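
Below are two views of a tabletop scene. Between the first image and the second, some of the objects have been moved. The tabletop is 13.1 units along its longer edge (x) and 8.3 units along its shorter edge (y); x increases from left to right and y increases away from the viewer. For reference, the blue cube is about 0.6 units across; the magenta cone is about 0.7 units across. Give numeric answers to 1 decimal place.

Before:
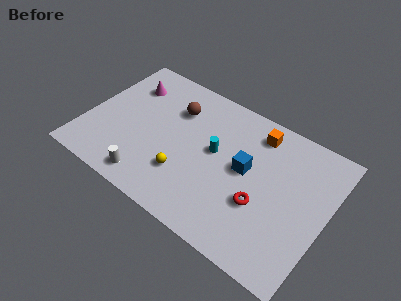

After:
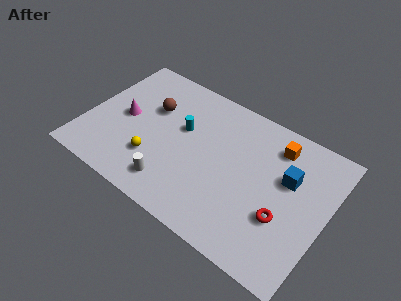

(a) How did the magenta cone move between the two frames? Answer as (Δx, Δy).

(0.2, -2.1)

From the two frames, the magenta cone sits at roughly (1.8, 6.2) before and (2.0, 4.1) after.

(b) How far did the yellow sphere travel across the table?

1.7

The yellow sphere moved from about (5.7, 2.4) to (4.0, 2.4), a distance of √(1.7² + 0.0²) ≈ 1.7.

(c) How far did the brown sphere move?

1.3

The brown sphere moved from about (4.5, 6.0) to (3.3, 5.4), a distance of √(1.2² + 0.6²) ≈ 1.3.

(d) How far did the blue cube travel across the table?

2.3

From (8.7, 4.5) to (10.9, 5.2), the blue cube covered √(2.2² + 0.7²) ≈ 2.3 units.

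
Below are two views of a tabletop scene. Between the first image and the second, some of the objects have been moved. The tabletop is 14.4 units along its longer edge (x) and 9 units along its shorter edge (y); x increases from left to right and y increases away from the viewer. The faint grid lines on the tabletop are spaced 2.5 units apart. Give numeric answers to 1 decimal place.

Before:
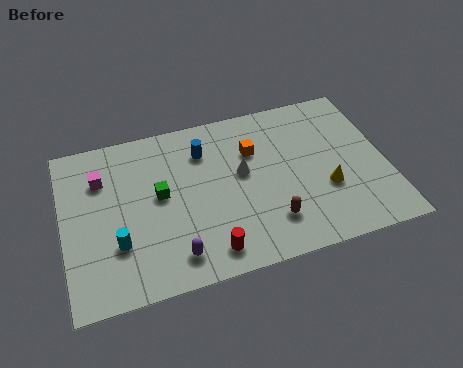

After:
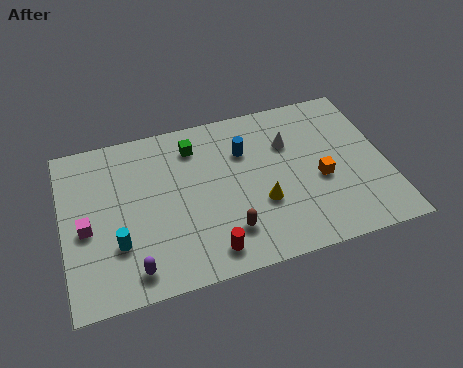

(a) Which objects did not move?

the cyan cylinder and the red cylinder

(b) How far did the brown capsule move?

1.9

The brown capsule was near (9.0, 2.1) before and (7.1, 2.1) after, so it travelled √(1.9² + 0.0²) ≈ 1.9 units.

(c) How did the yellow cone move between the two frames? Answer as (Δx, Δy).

(-2.9, 0.0)

The yellow cone started near (11.6, 3.2) and ended near (8.7, 3.2).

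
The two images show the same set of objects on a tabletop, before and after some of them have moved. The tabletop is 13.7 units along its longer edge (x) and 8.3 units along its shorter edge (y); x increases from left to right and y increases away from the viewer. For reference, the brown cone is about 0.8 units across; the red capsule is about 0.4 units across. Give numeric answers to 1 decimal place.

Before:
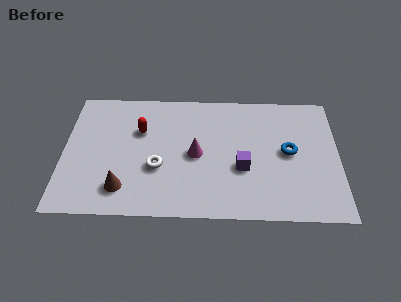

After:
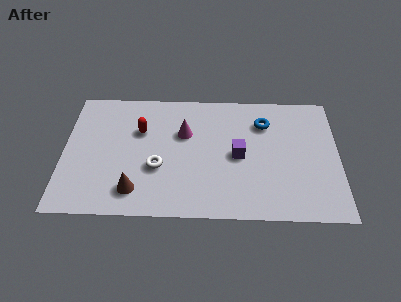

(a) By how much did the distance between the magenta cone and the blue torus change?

-0.5

They were about 4.6 units apart before and 4.1 after — 0.5 units closer together.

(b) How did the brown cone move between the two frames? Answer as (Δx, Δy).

(0.6, -0.1)

From the two frames, the brown cone sits at roughly (3.0, 1.7) before and (3.6, 1.6) after.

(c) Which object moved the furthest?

the blue torus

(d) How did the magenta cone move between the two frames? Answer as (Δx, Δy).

(-0.6, 1.4)

From the two frames, the magenta cone sits at roughly (6.6, 4.0) before and (6.0, 5.4) after.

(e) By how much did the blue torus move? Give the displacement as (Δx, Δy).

(-1.2, 1.9)

From the two frames, the blue torus sits at roughly (11.2, 4.3) before and (10.0, 6.2) after.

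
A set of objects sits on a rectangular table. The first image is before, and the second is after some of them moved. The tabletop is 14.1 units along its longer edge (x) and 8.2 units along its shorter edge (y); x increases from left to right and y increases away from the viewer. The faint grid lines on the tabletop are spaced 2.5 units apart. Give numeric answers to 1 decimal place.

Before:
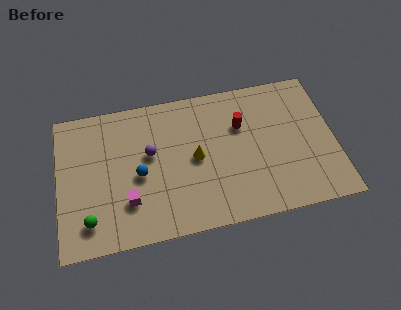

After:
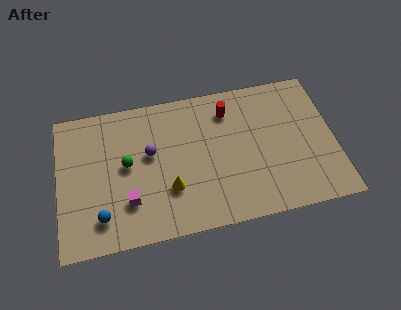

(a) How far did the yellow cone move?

2.1

From (7.0, 4.1) to (5.6, 2.6), the yellow cone covered √(1.4² + 1.5²) ≈ 2.1 units.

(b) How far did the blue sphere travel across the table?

2.8

The blue sphere was near (4.1, 3.7) before and (2.1, 1.7) after, so it travelled √(2.0² + 2.0²) ≈ 2.8 units.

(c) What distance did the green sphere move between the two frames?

3.4

The green sphere was near (1.5, 1.6) before and (3.5, 4.4) after, so it travelled √(2.0² + 2.8²) ≈ 3.4 units.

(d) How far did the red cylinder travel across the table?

1.2

From (9.4, 5.5) to (8.8, 6.5), the red cylinder covered √(0.6² + 1.0²) ≈ 1.2 units.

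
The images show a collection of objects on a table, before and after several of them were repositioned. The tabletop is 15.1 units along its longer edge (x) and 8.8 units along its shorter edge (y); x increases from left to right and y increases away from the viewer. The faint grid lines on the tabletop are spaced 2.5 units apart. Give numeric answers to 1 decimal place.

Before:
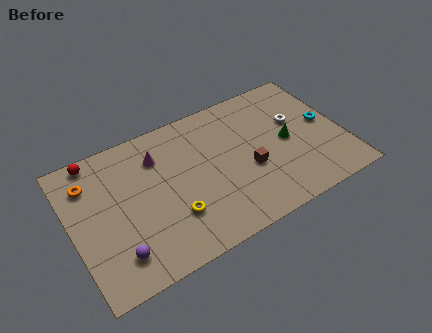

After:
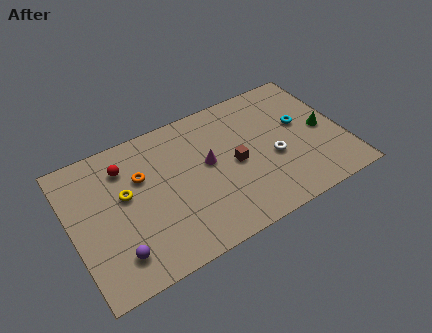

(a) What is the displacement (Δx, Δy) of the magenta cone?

(2.6, -1.7)

From the two frames, the magenta cone sits at roughly (5.0, 6.6) before and (7.6, 4.9) after.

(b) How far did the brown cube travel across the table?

1.0

The brown cube was near (9.7, 3.5) before and (9.0, 4.2) after, so it travelled √(0.7² + 0.7²) ≈ 1.0 units.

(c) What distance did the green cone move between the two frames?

2.0

The green cone moved from about (12.0, 4.3) to (14.0, 4.2), a distance of √(2.0² + 0.1²) ≈ 2.0.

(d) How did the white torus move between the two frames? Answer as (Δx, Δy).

(-1.6, -1.8)

From the two frames, the white torus sits at roughly (12.7, 5.4) before and (11.1, 3.6) after.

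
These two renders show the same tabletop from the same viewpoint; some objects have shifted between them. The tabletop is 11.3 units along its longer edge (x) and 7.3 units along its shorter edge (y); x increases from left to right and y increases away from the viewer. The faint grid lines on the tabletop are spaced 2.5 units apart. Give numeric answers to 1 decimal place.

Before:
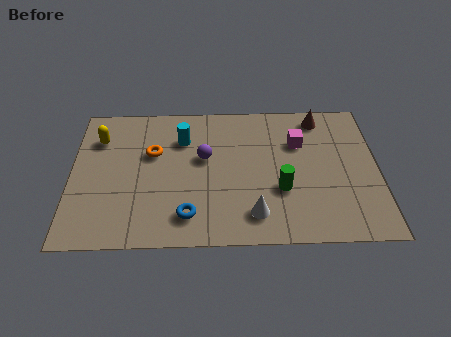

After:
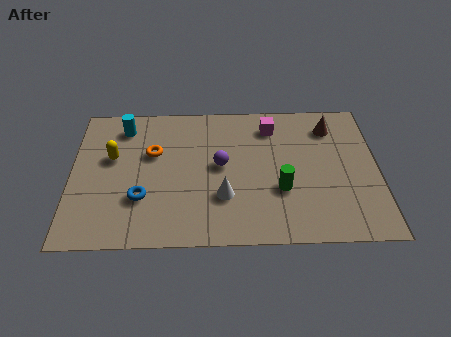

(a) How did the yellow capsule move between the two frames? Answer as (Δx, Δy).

(0.5, -1.0)

The yellow capsule was at about (1.0, 5.4) and moved to about (1.5, 4.4).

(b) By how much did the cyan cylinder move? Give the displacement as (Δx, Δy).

(-2.2, 0.7)

The cyan cylinder was at about (4.1, 5.3) and moved to about (1.9, 6.0).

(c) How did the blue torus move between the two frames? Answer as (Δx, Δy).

(-1.7, 0.9)

The blue torus was at about (4.3, 1.4) and moved to about (2.6, 2.3).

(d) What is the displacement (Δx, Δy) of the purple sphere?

(0.6, -0.4)

From the two frames, the purple sphere sits at roughly (4.9, 4.3) before and (5.5, 3.9) after.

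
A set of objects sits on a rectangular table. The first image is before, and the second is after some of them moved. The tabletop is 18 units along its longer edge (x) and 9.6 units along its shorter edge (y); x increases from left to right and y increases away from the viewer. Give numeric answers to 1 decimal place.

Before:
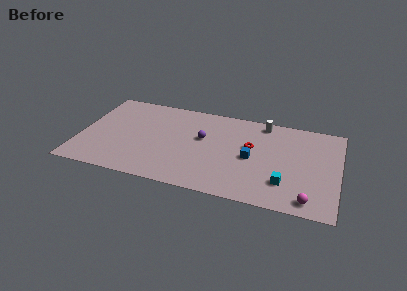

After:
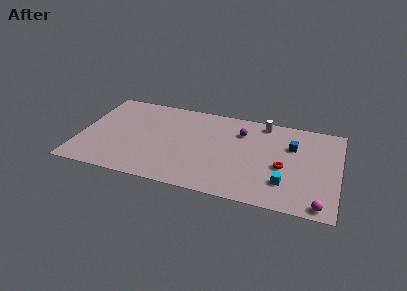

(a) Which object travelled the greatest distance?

the blue cube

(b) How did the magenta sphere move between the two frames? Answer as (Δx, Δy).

(0.8, -0.3)

From the two frames, the magenta sphere sits at roughly (16.1, 1.2) before and (16.9, 0.9) after.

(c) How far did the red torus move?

2.8

The red torus was near (11.9, 5.7) before and (14.2, 4.1) after, so it travelled √(2.3² + 1.6²) ≈ 2.8 units.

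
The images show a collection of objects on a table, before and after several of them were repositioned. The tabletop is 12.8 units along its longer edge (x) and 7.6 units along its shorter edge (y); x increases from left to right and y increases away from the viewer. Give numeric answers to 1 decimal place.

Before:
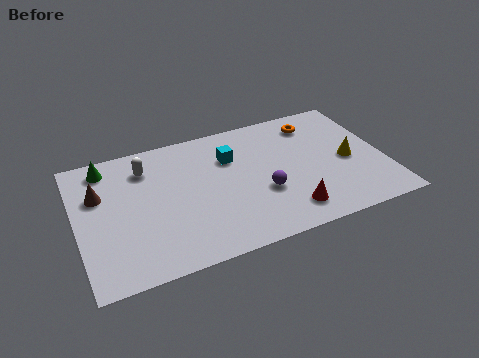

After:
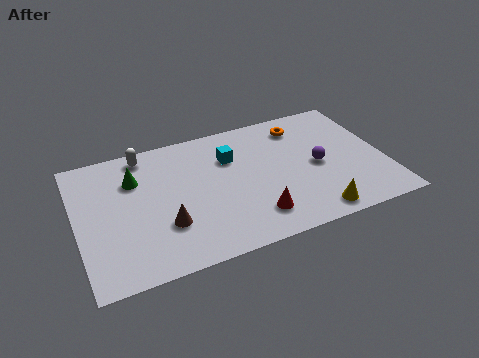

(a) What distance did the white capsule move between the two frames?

0.8

From (3.0, 5.9) to (3.0, 6.7), the white capsule covered √(0.0² + 0.8²) ≈ 0.8 units.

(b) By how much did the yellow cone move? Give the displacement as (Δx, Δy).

(-1.8, -2.6)

The yellow cone started near (11.3, 3.5) and ended near (9.5, 0.9).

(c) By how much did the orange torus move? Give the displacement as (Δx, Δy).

(-0.6, 0.0)

From the two frames, the orange torus sits at roughly (10.2, 6.2) before and (9.6, 6.2) after.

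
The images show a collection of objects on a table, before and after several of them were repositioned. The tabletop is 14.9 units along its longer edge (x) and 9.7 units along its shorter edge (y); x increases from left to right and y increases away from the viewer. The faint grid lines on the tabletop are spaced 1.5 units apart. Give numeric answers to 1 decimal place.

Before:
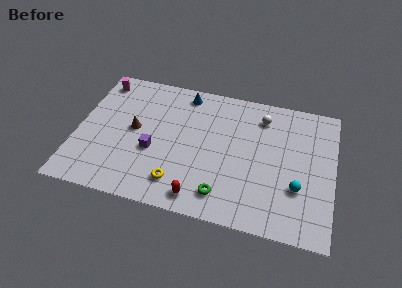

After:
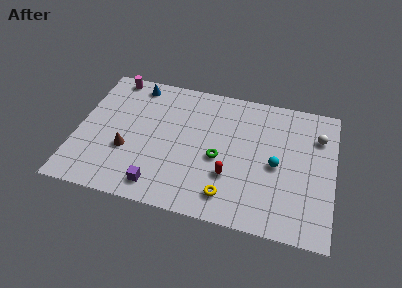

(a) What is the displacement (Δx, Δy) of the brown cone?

(-0.3, -1.6)

The brown cone was at about (3.3, 5.1) and moved to about (3.0, 3.5).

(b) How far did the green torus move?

2.5

From (8.7, 1.7) to (8.3, 4.2), the green torus covered √(0.4² + 2.5²) ≈ 2.5 units.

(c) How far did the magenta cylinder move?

0.9

The magenta cylinder was near (1.0, 8.3) before and (1.7, 8.8) after, so it travelled √(0.7² + 0.5²) ≈ 0.9 units.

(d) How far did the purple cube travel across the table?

2.5

The purple cube moved from about (4.5, 3.8) to (5.0, 1.4), a distance of √(0.5² + 2.4²) ≈ 2.5.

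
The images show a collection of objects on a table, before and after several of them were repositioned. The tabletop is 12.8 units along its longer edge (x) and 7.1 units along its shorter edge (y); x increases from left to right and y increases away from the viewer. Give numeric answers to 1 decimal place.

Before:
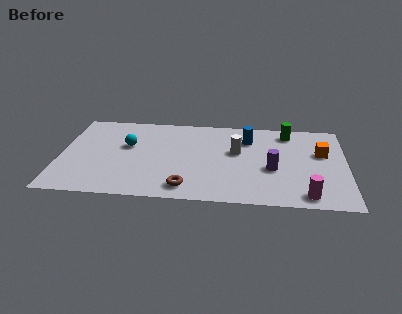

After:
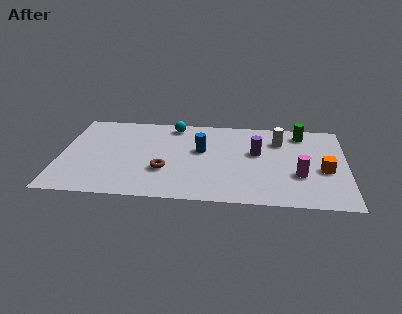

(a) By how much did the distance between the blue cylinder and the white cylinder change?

+2.5

Before: roughly 1.2 units apart; after: 3.7. That's 2.5 units further apart.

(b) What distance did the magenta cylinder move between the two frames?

1.6

The magenta cylinder was near (11.0, 0.9) before and (10.7, 2.5) after, so it travelled √(0.3² + 1.6²) ≈ 1.6 units.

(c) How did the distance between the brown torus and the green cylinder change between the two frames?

+0.4

The distance was about 6.7 in the first image and 7.1 in the second, so they moved 0.4 units further apart.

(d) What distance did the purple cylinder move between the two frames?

1.5

The purple cylinder moved from about (9.5, 2.9) to (8.8, 4.2), a distance of √(0.7² + 1.3²) ≈ 1.5.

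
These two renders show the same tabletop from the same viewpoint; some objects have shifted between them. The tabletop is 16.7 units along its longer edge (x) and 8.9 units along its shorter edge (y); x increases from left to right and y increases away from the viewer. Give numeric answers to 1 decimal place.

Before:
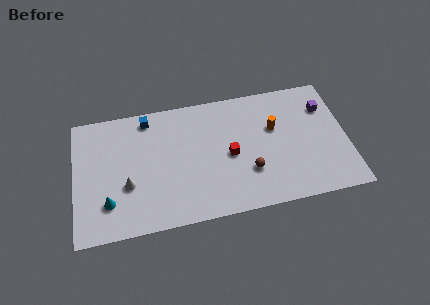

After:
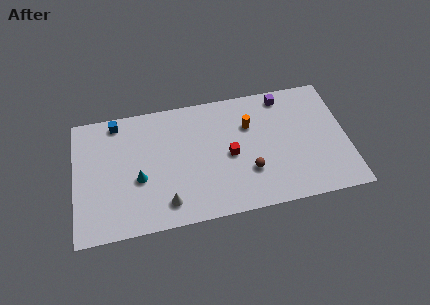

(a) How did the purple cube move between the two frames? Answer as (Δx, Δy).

(-2.5, 1.3)

The purple cube was at about (15.5, 6.5) and moved to about (13.0, 7.8).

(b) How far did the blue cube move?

1.9

The blue cube was near (4.6, 7.8) before and (2.7, 7.9) after, so it travelled √(1.9² + 0.1²) ≈ 1.9 units.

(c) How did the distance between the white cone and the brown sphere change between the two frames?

-2.2

The distance was about 7.4 in the first image and 5.2 in the second, so they moved 2.2 units closer together.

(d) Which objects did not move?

the brown sphere and the red cube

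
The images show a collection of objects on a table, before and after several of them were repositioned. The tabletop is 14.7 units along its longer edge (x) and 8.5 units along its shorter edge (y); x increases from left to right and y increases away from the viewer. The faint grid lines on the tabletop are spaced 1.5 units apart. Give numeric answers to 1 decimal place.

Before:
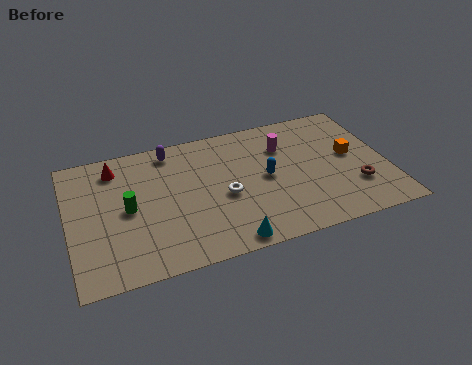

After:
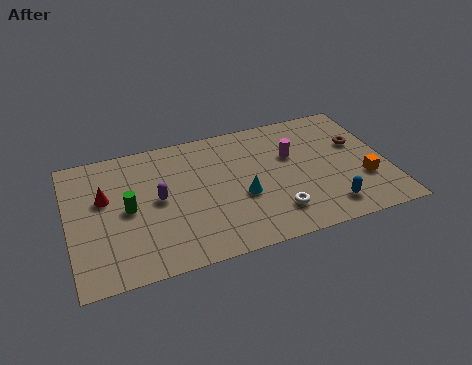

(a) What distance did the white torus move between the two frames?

2.8

The white torus moved from about (7.1, 3.7) to (9.3, 1.9), a distance of √(2.2² + 1.8²) ≈ 2.8.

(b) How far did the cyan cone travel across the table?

2.8

From (7.0, 0.8) to (7.9, 3.4), the cyan cone covered √(0.9² + 2.6²) ≈ 2.8 units.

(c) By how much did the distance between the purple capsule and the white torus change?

+1.5

They were about 4.3 units apart before and 5.8 after — 1.5 units further apart.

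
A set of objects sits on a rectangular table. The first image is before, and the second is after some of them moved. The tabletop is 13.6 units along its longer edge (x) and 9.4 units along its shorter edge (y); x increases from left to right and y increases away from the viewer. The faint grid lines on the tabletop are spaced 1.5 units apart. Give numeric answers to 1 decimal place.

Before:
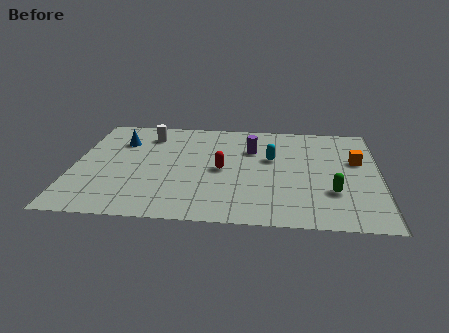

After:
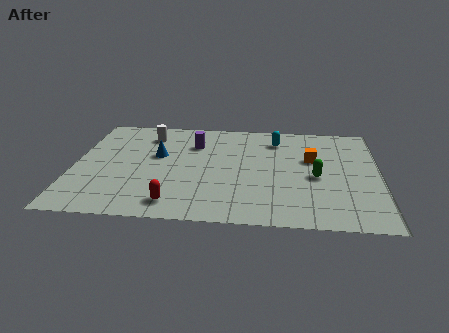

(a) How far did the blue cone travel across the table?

2.1

The blue cone was near (2.0, 6.8) before and (3.7, 5.6) after, so it travelled √(1.7² + 1.2²) ≈ 2.1 units.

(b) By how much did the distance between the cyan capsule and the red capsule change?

+5.0

Before: roughly 2.5 units apart; after: 7.5. That's 5.0 units further apart.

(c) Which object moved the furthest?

the red capsule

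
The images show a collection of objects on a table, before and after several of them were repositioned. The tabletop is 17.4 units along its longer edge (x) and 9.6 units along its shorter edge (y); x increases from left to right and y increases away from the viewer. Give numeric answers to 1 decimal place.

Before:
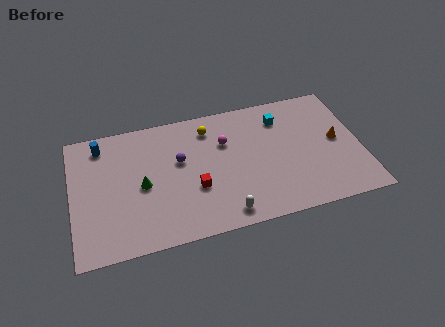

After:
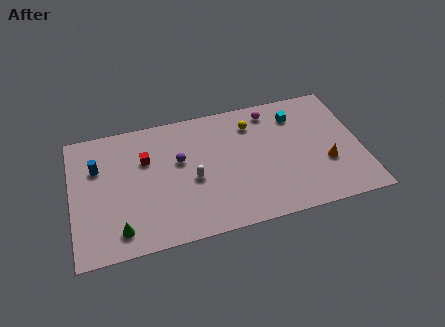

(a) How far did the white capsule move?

3.4

The white capsule moved from about (8.9, 1.2) to (7.2, 4.2), a distance of √(1.7² + 3.0²) ≈ 3.4.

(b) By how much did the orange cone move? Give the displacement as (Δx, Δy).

(-0.8, -1.6)

The orange cone was at about (16.0, 5.0) and moved to about (15.2, 3.4).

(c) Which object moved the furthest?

the red cube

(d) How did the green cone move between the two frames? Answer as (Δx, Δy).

(-1.5, -2.9)

The green cone started near (4.2, 4.5) and ended near (2.7, 1.6).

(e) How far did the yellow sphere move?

2.6

From (8.4, 7.8) to (11.0, 7.5), the yellow sphere covered √(2.6² + 0.3²) ≈ 2.6 units.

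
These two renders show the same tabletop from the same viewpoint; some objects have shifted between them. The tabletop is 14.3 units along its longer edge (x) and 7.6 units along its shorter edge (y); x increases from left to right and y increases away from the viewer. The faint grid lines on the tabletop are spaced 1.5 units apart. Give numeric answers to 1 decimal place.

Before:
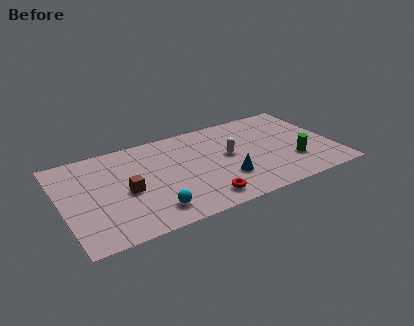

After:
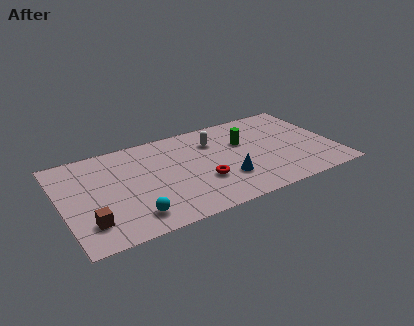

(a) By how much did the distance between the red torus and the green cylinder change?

-1.7

Before: roughly 5.1 units apart; after: 3.4. That's 1.7 units closer together.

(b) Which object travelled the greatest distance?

the green cylinder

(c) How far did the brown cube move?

2.6

From (3.3, 3.4) to (1.2, 1.8), the brown cube covered √(2.1² + 1.6²) ≈ 2.6 units.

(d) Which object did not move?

the blue cone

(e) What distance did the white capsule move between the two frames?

1.6

The white capsule moved from about (8.8, 4.1) to (8.2, 5.6), a distance of √(0.6² + 1.5²) ≈ 1.6.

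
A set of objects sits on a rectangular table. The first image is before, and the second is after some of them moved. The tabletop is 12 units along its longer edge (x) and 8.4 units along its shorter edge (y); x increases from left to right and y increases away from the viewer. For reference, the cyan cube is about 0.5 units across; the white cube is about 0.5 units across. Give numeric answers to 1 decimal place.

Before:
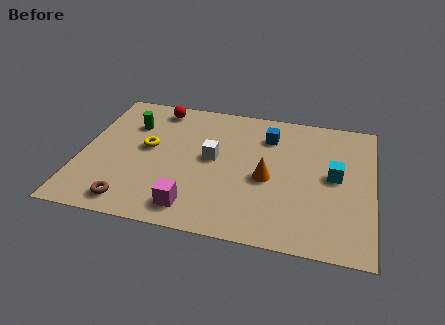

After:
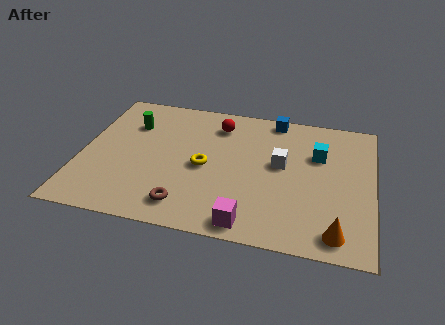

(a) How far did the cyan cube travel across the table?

1.4

The cyan cube moved from about (10.4, 4.4) to (9.7, 5.6), a distance of √(0.7² + 1.2²) ≈ 1.4.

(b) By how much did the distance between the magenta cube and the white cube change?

+0.7

Before: roughly 3.3 units apart; after: 4.0. That's 0.7 units further apart.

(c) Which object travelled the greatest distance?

the orange cone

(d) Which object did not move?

the green cylinder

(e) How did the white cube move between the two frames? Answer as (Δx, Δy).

(2.8, 0.2)

The white cube started near (5.4, 4.5) and ended near (8.2, 4.7).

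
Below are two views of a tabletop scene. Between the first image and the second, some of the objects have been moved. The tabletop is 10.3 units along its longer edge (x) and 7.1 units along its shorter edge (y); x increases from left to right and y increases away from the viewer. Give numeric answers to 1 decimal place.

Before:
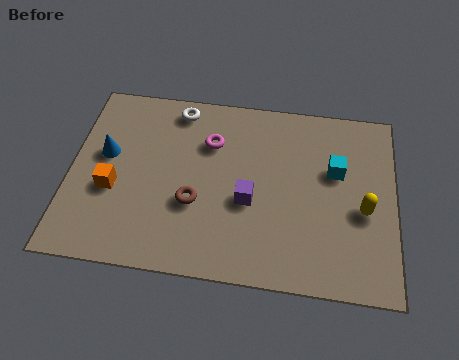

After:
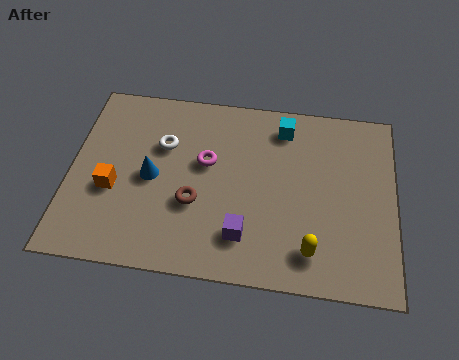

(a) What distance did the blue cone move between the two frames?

1.7

The blue cone was near (1.1, 4.1) before and (2.6, 3.4) after, so it travelled √(1.5² + 0.7²) ≈ 1.7 units.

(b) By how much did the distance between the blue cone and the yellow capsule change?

-2.8

Before: roughly 8.3 units apart; after: 5.5. That's 2.8 units closer together.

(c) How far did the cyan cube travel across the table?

2.3

The cyan cube moved from about (8.4, 4.4) to (6.7, 5.9), a distance of √(1.7² + 1.5²) ≈ 2.3.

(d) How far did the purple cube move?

1.3

From (5.7, 2.9) to (5.6, 1.6), the purple cube covered √(0.1² + 1.3²) ≈ 1.3 units.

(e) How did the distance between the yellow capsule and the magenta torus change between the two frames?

-0.8

Before: roughly 5.3 units apart; after: 4.5. That's 0.8 units closer together.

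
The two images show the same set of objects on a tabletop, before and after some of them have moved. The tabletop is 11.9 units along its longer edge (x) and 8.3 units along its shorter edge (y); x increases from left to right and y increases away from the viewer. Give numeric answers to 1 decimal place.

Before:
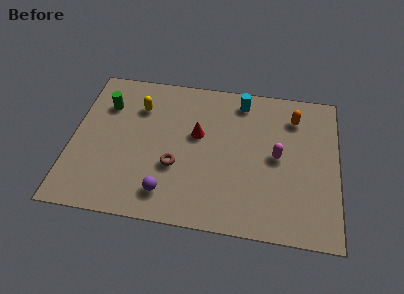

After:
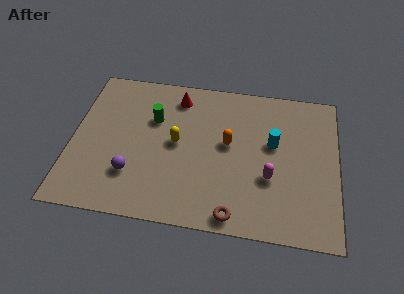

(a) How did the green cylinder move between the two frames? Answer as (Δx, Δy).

(2.2, -0.5)

The green cylinder started near (1.4, 6.0) and ended near (3.6, 5.5).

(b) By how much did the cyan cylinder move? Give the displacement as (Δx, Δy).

(1.5, -2.2)

From the two frames, the cyan cylinder sits at roughly (7.5, 7.1) before and (9.0, 4.9) after.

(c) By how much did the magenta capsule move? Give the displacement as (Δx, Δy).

(-0.3, -1.2)

From the two frames, the magenta capsule sits at roughly (9.2, 4.2) before and (8.9, 3.0) after.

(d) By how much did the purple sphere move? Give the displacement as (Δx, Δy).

(-1.6, 0.8)

From the two frames, the purple sphere sits at roughly (4.4, 1.5) before and (2.8, 2.3) after.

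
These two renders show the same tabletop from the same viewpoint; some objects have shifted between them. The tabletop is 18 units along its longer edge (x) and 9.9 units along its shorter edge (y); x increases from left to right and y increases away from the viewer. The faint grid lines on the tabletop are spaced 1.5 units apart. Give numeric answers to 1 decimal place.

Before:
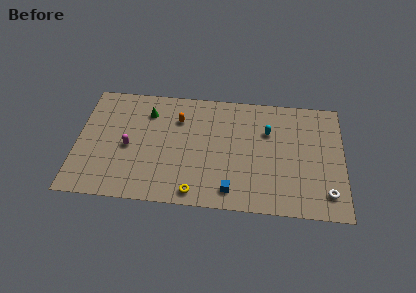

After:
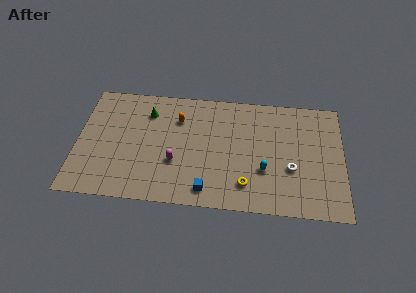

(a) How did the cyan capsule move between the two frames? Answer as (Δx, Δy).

(-0.2, -3.3)

The cyan capsule started near (12.9, 6.7) and ended near (12.7, 3.4).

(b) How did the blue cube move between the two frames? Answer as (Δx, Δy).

(-1.6, -0.1)

From the two frames, the blue cube sits at roughly (10.5, 1.5) before and (8.9, 1.4) after.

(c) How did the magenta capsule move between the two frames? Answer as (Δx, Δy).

(3.2, -1.0)

The magenta capsule started near (3.5, 4.5) and ended near (6.7, 3.5).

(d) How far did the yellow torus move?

3.5

The yellow torus moved from about (8.1, 1.1) to (11.5, 2.1), a distance of √(3.4² + 1.0²) ≈ 3.5.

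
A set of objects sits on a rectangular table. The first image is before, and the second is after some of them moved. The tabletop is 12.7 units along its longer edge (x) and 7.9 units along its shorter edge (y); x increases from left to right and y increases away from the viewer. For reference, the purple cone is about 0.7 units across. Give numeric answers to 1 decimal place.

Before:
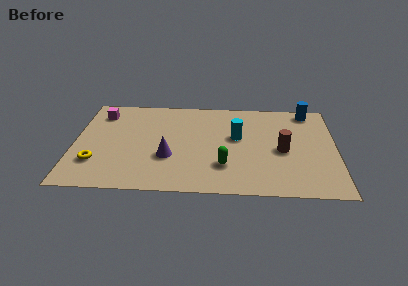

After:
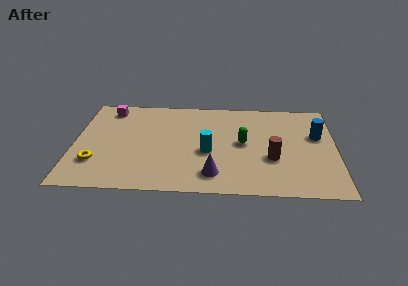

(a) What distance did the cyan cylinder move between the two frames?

1.9

The cyan cylinder was near (7.9, 4.6) before and (6.5, 3.3) after, so it travelled √(1.4² + 1.3²) ≈ 1.9 units.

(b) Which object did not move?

the yellow torus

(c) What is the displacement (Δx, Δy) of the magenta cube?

(0.4, 0.4)

The magenta cube started near (1.2, 6.3) and ended near (1.6, 6.7).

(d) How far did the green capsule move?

2.1

The green capsule was near (7.3, 2.2) before and (8.2, 4.1) after, so it travelled √(0.9² + 1.9²) ≈ 2.1 units.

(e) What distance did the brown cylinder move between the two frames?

0.9

The brown cylinder was near (10.1, 3.6) before and (9.6, 2.9) after, so it travelled √(0.5² + 0.7²) ≈ 0.9 units.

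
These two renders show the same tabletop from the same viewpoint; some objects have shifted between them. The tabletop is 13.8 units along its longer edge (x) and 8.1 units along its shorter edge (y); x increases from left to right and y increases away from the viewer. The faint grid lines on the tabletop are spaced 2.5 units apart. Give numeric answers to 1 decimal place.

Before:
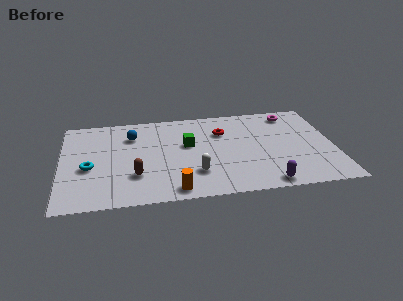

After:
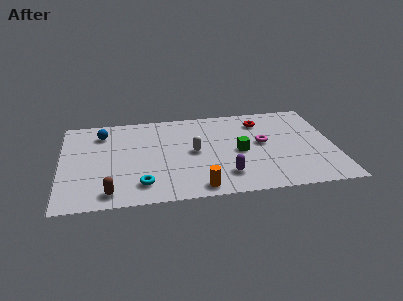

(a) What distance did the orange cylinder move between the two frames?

1.2

The orange cylinder moved from about (5.6, 0.9) to (6.8, 0.9), a distance of √(1.2² + 0.0²) ≈ 1.2.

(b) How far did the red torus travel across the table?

2.1

The red torus moved from about (8.2, 5.7) to (10.2, 6.4), a distance of √(2.0² + 0.7²) ≈ 2.1.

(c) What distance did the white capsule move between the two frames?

1.9

From (6.7, 2.2) to (6.7, 4.1), the white capsule covered √(0.0² + 1.9²) ≈ 1.9 units.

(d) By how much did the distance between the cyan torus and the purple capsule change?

-5.0

Before: roughly 9.2 units apart; after: 4.2. That's 5.0 units closer together.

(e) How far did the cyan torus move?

3.2

The cyan torus moved from about (1.4, 3.4) to (4.0, 1.6), a distance of √(2.6² + 1.8²) ≈ 3.2.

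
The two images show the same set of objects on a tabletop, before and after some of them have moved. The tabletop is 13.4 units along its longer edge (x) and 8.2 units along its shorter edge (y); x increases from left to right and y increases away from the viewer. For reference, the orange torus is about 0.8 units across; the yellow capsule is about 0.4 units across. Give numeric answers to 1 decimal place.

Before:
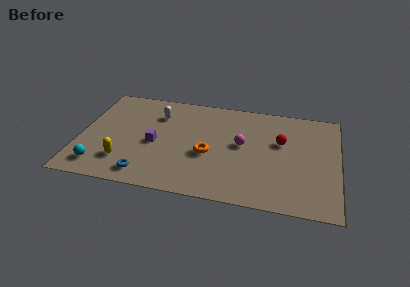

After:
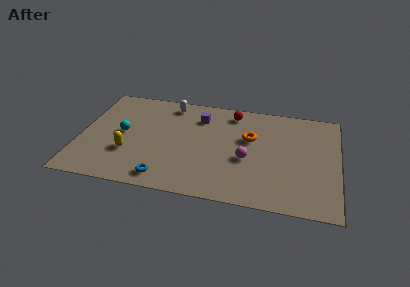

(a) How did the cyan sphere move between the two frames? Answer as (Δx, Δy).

(1.0, 2.8)

The cyan sphere was at about (1.2, 1.4) and moved to about (2.2, 4.2).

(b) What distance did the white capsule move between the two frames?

1.2

The white capsule moved from about (3.9, 6.1) to (4.5, 7.1), a distance of √(0.6² + 1.0²) ≈ 1.2.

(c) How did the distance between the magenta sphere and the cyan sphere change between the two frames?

-1.3

The distance was about 7.8 in the first image and 6.5 in the second, so they moved 1.3 units closer together.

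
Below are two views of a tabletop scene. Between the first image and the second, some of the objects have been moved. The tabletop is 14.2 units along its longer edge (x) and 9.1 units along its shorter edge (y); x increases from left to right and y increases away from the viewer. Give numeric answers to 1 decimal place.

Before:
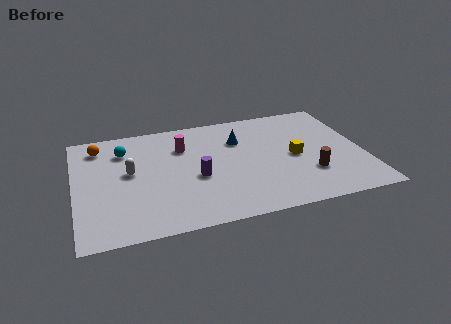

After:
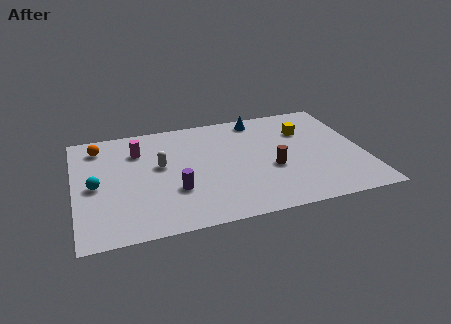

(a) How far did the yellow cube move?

2.2

The yellow cube moved from about (10.8, 4.3) to (11.5, 6.4), a distance of √(0.7² + 2.1²) ≈ 2.2.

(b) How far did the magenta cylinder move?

2.2

The magenta cylinder was near (5.4, 6.5) before and (3.2, 6.7) after, so it travelled √(2.2² + 0.2²) ≈ 2.2 units.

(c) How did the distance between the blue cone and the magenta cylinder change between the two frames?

+3.4

They were about 2.8 units apart before and 6.2 after — 3.4 units further apart.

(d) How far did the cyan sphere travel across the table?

3.0

The cyan sphere moved from about (2.5, 6.9) to (1.0, 4.3), a distance of √(1.5² + 2.6²) ≈ 3.0.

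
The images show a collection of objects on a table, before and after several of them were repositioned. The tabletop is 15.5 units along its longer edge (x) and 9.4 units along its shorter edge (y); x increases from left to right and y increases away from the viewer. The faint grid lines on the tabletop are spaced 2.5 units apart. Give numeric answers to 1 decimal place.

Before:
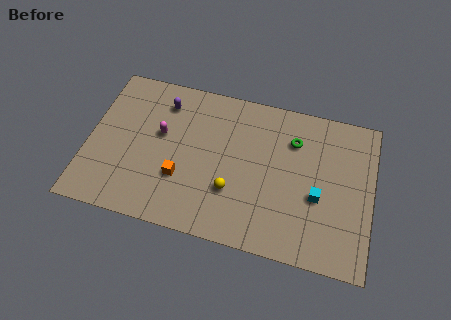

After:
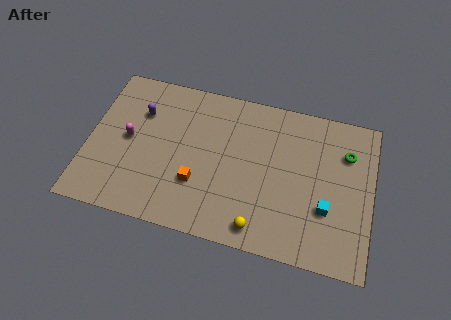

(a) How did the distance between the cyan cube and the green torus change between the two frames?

+0.3

They were about 3.4 units apart before and 3.7 after — 0.3 units further apart.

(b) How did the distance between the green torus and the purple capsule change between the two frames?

+4.1

The distance was about 7.2 in the first image and 11.3 in the second, so they moved 4.1 units further apart.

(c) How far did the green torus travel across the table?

2.9

The green torus moved from about (11.1, 6.9) to (14.0, 6.8), a distance of √(2.9² + 0.1²) ≈ 2.9.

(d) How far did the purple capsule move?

1.5

From (3.9, 7.5) to (2.7, 6.6), the purple capsule covered √(1.2² + 0.9²) ≈ 1.5 units.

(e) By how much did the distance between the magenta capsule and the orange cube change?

+1.6

They were about 2.7 units apart before and 4.3 after — 1.6 units further apart.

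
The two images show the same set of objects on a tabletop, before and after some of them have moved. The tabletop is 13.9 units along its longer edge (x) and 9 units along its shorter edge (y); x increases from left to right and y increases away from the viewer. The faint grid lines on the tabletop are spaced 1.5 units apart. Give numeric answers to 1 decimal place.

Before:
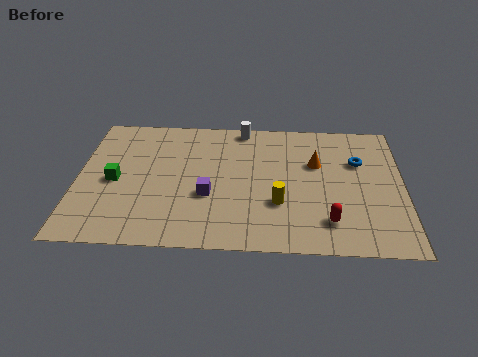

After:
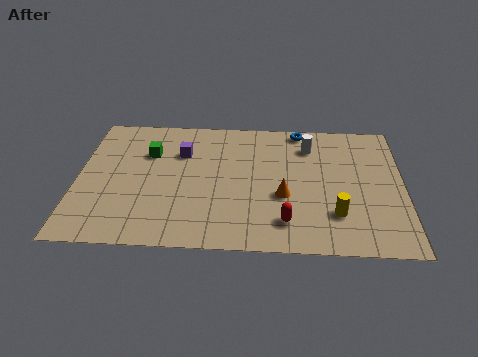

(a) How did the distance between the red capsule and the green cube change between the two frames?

-2.0

They were about 9.4 units apart before and 7.4 after — 2.0 units closer together.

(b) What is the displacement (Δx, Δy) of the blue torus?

(-2.5, 2.2)

From the two frames, the blue torus sits at roughly (12.0, 6.0) before and (9.5, 8.2) after.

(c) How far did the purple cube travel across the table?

3.1

From (5.6, 3.4) to (4.4, 6.3), the purple cube covered √(1.2² + 2.9²) ≈ 3.1 units.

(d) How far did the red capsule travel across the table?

1.8

The red capsule was near (10.7, 1.9) before and (8.9, 1.8) after, so it travelled √(1.8² + 0.1²) ≈ 1.8 units.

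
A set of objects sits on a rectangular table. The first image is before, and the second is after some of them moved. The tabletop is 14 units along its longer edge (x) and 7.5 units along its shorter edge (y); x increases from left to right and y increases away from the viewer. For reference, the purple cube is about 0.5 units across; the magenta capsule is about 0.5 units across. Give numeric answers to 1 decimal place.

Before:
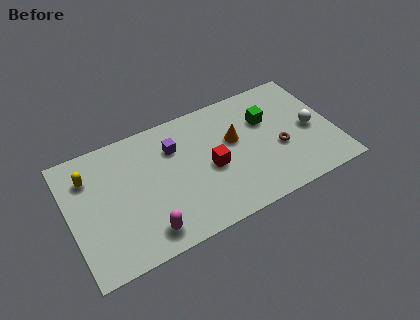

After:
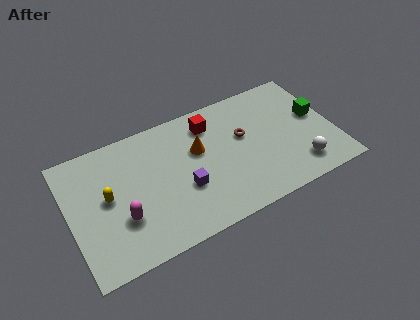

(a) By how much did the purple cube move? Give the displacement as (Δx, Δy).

(0.2, -2.6)

The purple cube started near (5.7, 5.4) and ended near (5.9, 2.8).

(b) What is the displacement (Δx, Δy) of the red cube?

(0.3, 2.6)

The red cube started near (7.4, 3.4) and ended near (7.7, 6.0).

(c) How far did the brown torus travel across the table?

2.3

The brown torus was near (11.0, 3.0) before and (9.3, 4.5) after, so it travelled √(1.7² + 1.5²) ≈ 2.3 units.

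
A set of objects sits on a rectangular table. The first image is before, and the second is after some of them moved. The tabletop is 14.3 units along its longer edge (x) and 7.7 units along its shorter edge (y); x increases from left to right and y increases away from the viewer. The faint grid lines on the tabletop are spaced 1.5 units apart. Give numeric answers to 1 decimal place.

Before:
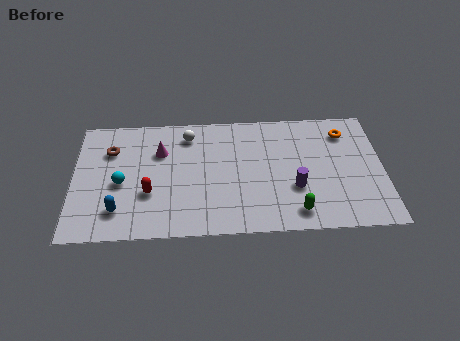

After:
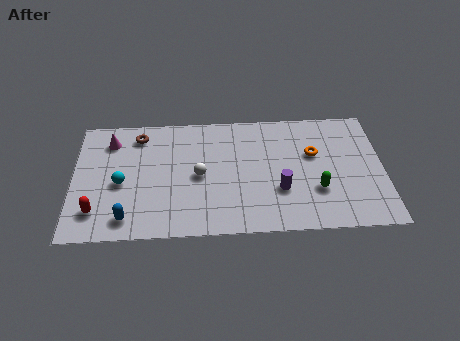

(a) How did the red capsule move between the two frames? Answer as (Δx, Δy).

(-2.4, -1.0)

The red capsule was at about (3.5, 2.7) and moved to about (1.1, 1.7).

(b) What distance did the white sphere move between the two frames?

2.6

The white sphere moved from about (5.3, 6.3) to (5.8, 3.7), a distance of √(0.5² + 2.6²) ≈ 2.6.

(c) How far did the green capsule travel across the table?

1.6

The green capsule was near (10.2, 1.2) before and (11.2, 2.5) after, so it travelled √(1.0² + 1.3²) ≈ 1.6 units.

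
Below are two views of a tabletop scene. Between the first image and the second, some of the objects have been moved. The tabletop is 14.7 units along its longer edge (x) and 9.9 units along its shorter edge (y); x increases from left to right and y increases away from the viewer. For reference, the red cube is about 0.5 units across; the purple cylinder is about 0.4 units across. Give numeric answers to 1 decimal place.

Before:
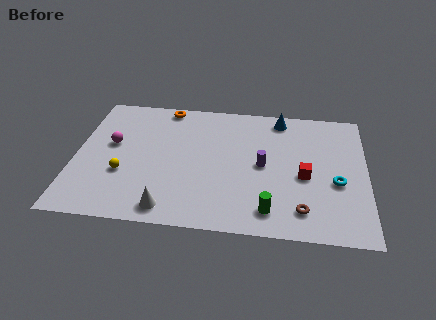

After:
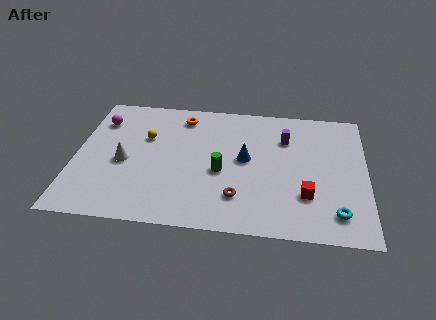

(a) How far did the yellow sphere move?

3.1

From (2.5, 3.5) to (3.5, 6.4), the yellow sphere covered √(1.0² + 2.9²) ≈ 3.1 units.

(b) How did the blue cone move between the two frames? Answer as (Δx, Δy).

(-1.7, -3.4)

From the two frames, the blue cone sits at roughly (10.3, 8.7) before and (8.6, 5.3) after.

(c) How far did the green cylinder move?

3.6

From (9.9, 1.6) to (7.4, 4.2), the green cylinder covered √(2.5² + 2.6²) ≈ 3.6 units.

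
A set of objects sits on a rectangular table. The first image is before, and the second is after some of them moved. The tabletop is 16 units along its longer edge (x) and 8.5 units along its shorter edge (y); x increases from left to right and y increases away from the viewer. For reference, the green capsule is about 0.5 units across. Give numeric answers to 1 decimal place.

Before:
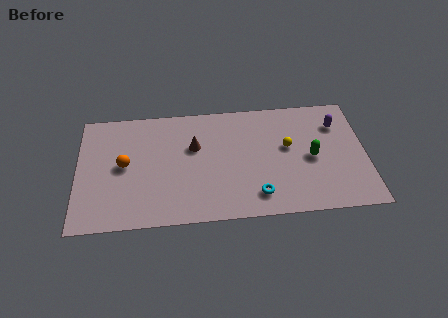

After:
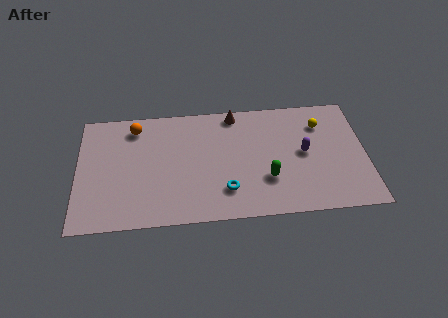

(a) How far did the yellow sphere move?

2.4

From (11.7, 4.9) to (13.6, 6.4), the yellow sphere covered √(1.9² + 1.5²) ≈ 2.4 units.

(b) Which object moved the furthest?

the brown cone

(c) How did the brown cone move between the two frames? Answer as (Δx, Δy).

(2.3, 2.2)

From the two frames, the brown cone sits at roughly (6.5, 5.4) before and (8.8, 7.6) after.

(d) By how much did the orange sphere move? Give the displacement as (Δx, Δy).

(0.6, 2.7)

The orange sphere was at about (2.6, 4.4) and moved to about (3.2, 7.1).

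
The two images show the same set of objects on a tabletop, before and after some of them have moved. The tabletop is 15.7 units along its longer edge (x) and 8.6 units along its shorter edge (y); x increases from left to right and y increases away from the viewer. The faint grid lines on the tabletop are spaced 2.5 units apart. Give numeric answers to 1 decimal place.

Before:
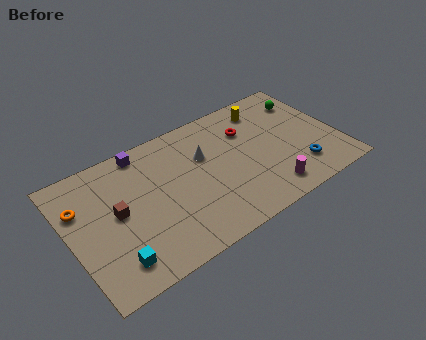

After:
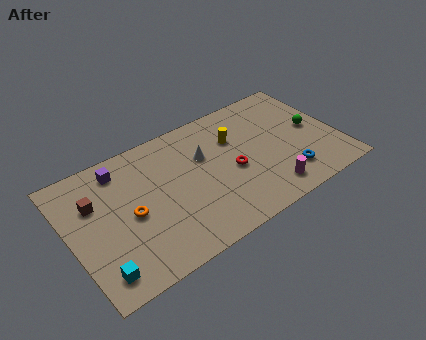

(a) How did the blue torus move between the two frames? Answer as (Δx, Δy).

(-0.7, -0.1)

The blue torus was at about (13.1, 2.0) and moved to about (12.4, 1.9).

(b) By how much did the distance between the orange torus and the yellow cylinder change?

-4.5

They were about 11.3 units apart before and 6.8 after — 4.5 units closer together.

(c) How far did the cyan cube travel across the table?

0.9

From (2.1, 1.6) to (1.2, 1.4), the cyan cube covered √(0.9² + 0.2²) ≈ 0.9 units.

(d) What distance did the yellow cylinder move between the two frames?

2.4

The yellow cylinder was near (12.0, 7.1) before and (9.9, 5.9) after, so it travelled √(2.1² + 1.2²) ≈ 2.4 units.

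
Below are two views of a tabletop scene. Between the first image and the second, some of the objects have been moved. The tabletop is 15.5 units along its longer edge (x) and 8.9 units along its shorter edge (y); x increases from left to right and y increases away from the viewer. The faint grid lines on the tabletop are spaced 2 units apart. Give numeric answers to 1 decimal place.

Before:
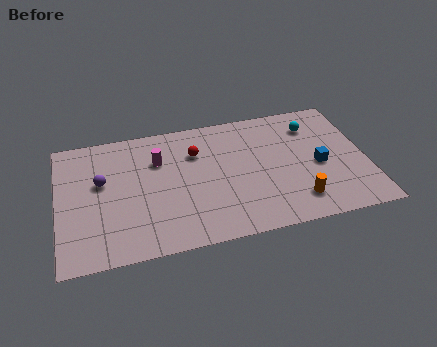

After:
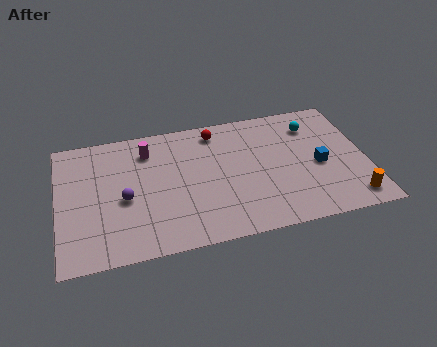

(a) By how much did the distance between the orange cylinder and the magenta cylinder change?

+3.4

Before: roughly 8.0 units apart; after: 11.4. That's 3.4 units further apart.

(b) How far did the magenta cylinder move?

0.9

The magenta cylinder was near (5.1, 6.2) before and (4.6, 7.0) after, so it travelled √(0.5² + 0.8²) ≈ 0.9 units.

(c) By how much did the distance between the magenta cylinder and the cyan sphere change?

+0.5

They were about 7.9 units apart before and 8.4 after — 0.5 units further apart.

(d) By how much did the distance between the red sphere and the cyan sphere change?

-1.1

The distance was about 6.0 in the first image and 4.9 in the second, so they moved 1.1 units closer together.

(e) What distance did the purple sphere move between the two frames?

1.8

From (2.2, 5.3) to (3.3, 3.9), the purple sphere covered √(1.1² + 1.4²) ≈ 1.8 units.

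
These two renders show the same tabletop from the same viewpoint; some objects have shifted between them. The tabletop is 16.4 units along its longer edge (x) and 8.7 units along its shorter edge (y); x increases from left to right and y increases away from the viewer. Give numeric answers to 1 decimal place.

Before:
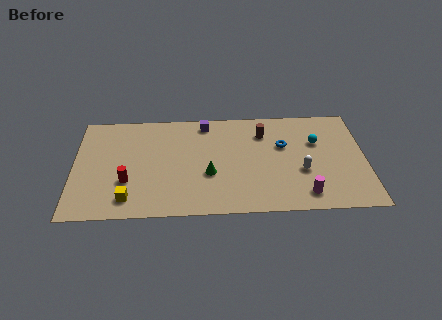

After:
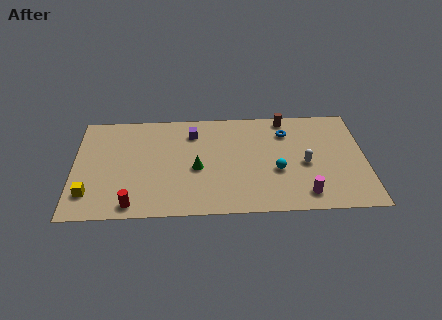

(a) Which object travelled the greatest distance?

the cyan sphere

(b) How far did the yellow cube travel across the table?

2.3

The yellow cube was near (3.1, 1.5) before and (0.9, 2.0) after, so it travelled √(2.2² + 0.5²) ≈ 2.3 units.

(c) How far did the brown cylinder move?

1.8

The brown cylinder moved from about (10.7, 6.6) to (12.0, 7.8), a distance of √(1.3² + 1.2²) ≈ 1.8.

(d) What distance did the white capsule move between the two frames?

0.6

The white capsule was near (12.8, 3.3) before and (13.0, 3.9) after, so it travelled √(0.2² + 0.6²) ≈ 0.6 units.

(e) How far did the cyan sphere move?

3.3

From (13.7, 5.7) to (11.4, 3.4), the cyan sphere covered √(2.3² + 2.3²) ≈ 3.3 units.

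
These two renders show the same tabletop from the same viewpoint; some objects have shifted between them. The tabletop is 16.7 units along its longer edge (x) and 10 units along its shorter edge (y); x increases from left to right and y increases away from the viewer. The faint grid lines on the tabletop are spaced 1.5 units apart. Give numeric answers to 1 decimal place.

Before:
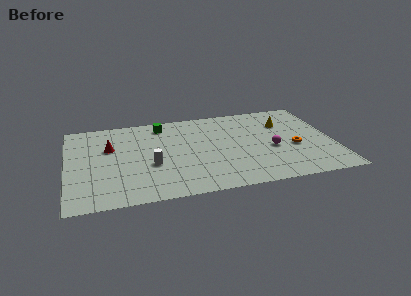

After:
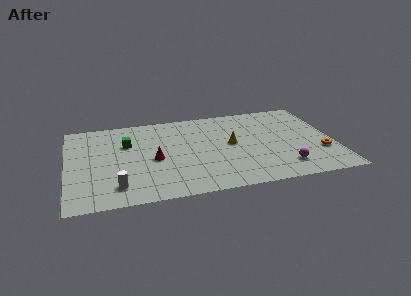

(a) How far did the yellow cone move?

3.9

The yellow cone was near (13.8, 7.1) before and (10.3, 5.3) after, so it travelled √(3.5² + 1.8²) ≈ 3.9 units.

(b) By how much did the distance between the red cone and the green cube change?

-1.3

They were about 4.0 units apart before and 2.7 after — 1.3 units closer together.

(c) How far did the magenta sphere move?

2.3

From (12.8, 4.2) to (13.4, 2.0), the magenta sphere covered √(0.6² + 2.2²) ≈ 2.3 units.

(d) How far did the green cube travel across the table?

2.9

The green cube moved from about (6.1, 8.5) to (3.8, 6.7), a distance of √(2.3² + 1.8²) ≈ 2.9.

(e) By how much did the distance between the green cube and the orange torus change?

+3.3

Before: roughly 9.2 units apart; after: 12.5. That's 3.3 units further apart.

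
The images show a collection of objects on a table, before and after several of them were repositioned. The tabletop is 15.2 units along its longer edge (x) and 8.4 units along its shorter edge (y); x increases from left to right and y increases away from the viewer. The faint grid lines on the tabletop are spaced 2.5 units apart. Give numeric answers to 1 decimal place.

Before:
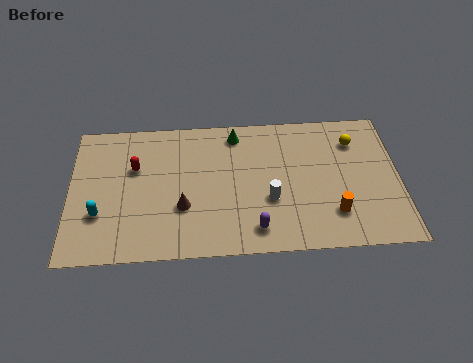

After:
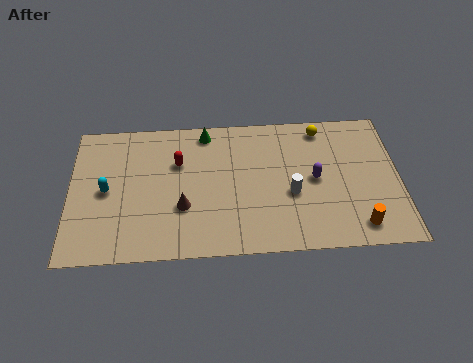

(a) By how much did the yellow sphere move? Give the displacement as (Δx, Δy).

(-1.5, 0.9)

The yellow sphere was at about (13.2, 6.4) and moved to about (11.7, 7.3).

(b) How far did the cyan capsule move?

1.4

The cyan capsule was near (1.4, 2.7) before and (1.7, 4.1) after, so it travelled √(0.3² + 1.4²) ≈ 1.4 units.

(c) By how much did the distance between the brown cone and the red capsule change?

-0.6

The distance was about 3.3 in the first image and 2.7 in the second, so they moved 0.6 units closer together.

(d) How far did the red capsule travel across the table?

2.0

The red capsule was near (3.0, 5.4) before and (5.0, 5.6) after, so it travelled √(2.0² + 0.2²) ≈ 2.0 units.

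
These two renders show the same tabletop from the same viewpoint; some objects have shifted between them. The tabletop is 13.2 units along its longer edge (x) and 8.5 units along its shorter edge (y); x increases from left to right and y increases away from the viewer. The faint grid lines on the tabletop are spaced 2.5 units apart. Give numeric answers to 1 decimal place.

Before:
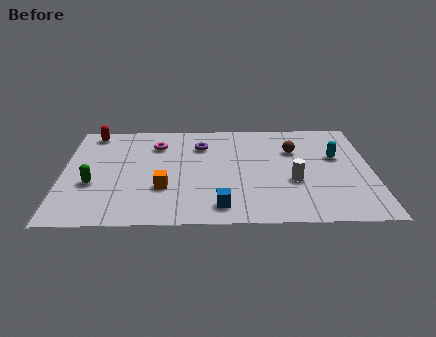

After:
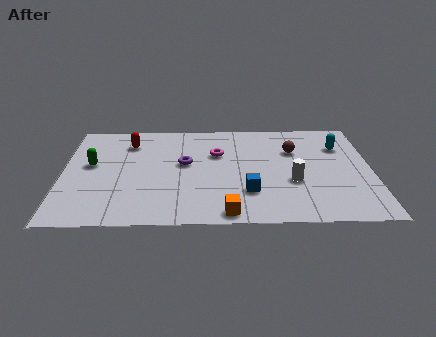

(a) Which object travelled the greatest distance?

the orange cube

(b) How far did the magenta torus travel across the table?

2.7

From (4.0, 6.4) to (6.6, 5.6), the magenta torus covered √(2.6² + 0.8²) ≈ 2.7 units.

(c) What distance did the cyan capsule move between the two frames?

0.9

From (11.7, 5.2) to (11.9, 6.1), the cyan capsule covered √(0.2² + 0.9²) ≈ 0.9 units.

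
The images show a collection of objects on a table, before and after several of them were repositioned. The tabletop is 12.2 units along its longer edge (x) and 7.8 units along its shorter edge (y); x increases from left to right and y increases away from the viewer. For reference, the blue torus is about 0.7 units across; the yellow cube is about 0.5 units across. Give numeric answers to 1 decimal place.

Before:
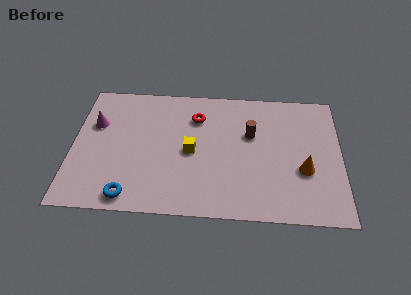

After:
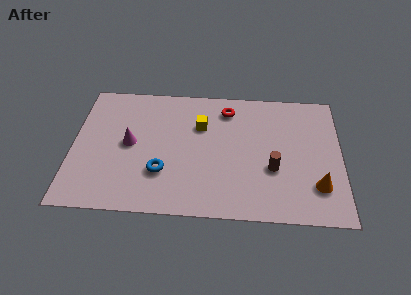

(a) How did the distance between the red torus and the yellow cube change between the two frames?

-0.5

They were about 2.1 units apart before and 1.6 after — 0.5 units closer together.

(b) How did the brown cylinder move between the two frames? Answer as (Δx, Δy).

(1.0, -2.0)

The brown cylinder started near (8.1, 4.9) and ended near (9.1, 2.9).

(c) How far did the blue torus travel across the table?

2.1

From (2.7, 0.9) to (4.1, 2.4), the blue torus covered √(1.4² + 1.5²) ≈ 2.1 units.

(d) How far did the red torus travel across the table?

1.5

The red torus moved from about (5.6, 5.8) to (7.0, 6.4), a distance of √(1.4² + 0.6²) ≈ 1.5.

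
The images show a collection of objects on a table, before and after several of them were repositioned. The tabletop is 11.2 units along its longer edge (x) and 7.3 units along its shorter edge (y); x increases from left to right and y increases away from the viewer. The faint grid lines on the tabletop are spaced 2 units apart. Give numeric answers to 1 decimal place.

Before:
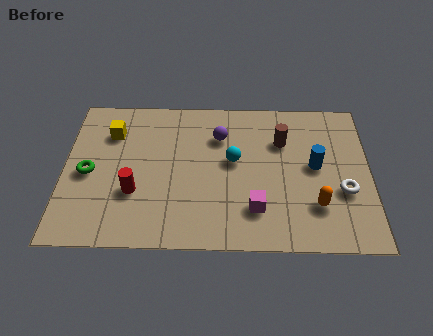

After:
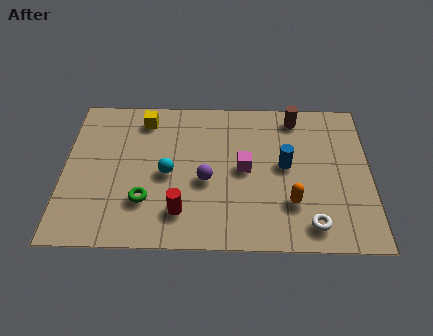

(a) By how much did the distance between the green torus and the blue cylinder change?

-2.9

Before: roughly 8.3 units apart; after: 5.4. That's 2.9 units closer together.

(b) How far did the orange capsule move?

0.9

The orange capsule moved from about (9.2, 2.0) to (8.3, 2.1), a distance of √(0.9² + 0.1²) ≈ 0.9.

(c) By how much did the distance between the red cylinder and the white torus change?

-2.9

Before: roughly 7.6 units apart; after: 4.7. That's 2.9 units closer together.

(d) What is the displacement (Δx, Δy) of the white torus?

(-1.2, -1.6)

The white torus was at about (10.2, 2.7) and moved to about (9.0, 1.1).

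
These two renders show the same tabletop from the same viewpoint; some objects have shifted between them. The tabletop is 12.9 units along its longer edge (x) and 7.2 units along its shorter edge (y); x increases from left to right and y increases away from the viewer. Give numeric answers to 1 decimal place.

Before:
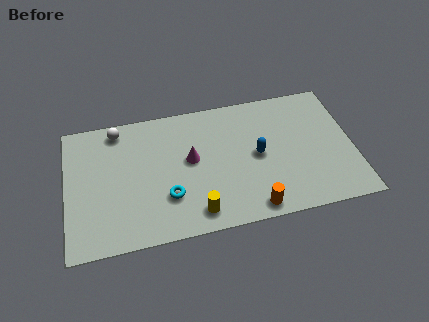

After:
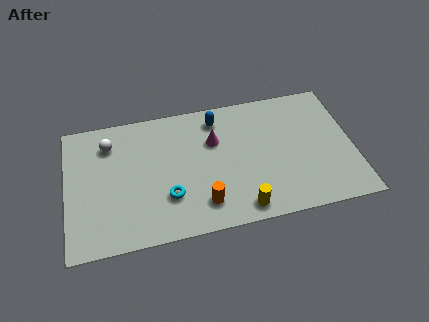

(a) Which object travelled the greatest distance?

the blue capsule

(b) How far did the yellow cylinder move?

2.0

The yellow cylinder was near (5.7, 1.1) before and (7.7, 0.9) after, so it travelled √(2.0² + 0.2²) ≈ 2.0 units.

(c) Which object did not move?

the cyan torus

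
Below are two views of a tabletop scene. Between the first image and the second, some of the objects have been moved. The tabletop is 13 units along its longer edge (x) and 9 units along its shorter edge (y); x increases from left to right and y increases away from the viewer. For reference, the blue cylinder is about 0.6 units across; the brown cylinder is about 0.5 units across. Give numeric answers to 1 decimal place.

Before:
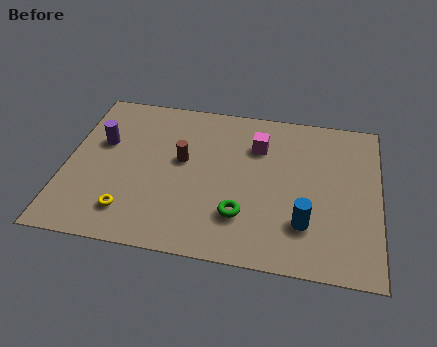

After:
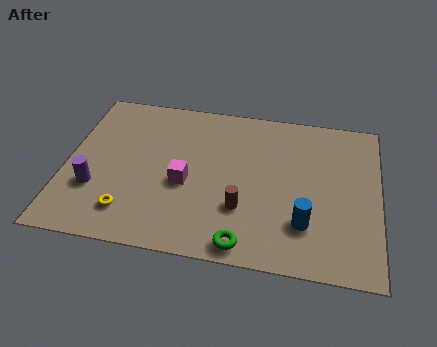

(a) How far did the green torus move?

1.5

From (7.4, 2.4) to (7.6, 0.9), the green torus covered √(0.2² + 1.5²) ≈ 1.5 units.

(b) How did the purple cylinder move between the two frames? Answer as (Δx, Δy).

(-0.1, -2.7)

From the two frames, the purple cylinder sits at roughly (1.4, 5.6) before and (1.3, 2.9) after.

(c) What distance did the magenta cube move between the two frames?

4.0

The magenta cube was near (7.9, 6.5) before and (5.0, 3.8) after, so it travelled √(2.9² + 2.7²) ≈ 4.0 units.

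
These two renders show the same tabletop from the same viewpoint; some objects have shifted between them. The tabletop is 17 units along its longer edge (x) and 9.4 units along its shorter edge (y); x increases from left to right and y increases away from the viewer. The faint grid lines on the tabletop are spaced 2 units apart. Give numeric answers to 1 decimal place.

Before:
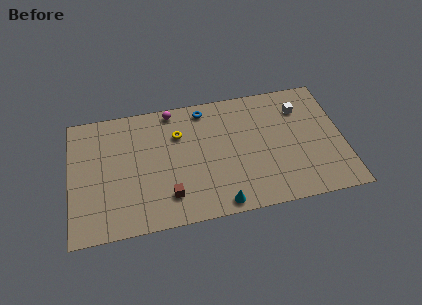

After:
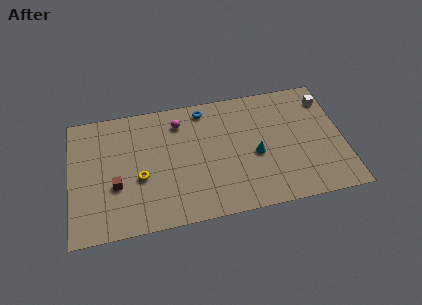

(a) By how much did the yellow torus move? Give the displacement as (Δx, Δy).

(-2.5, -2.8)

The yellow torus started near (6.8, 6.6) and ended near (4.3, 3.8).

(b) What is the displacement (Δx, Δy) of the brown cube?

(-3.2, 1.4)

The brown cube was at about (6.0, 2.1) and moved to about (2.8, 3.5).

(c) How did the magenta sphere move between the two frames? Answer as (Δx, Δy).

(0.4, -1.0)

The magenta sphere started near (6.5, 8.5) and ended near (6.9, 7.5).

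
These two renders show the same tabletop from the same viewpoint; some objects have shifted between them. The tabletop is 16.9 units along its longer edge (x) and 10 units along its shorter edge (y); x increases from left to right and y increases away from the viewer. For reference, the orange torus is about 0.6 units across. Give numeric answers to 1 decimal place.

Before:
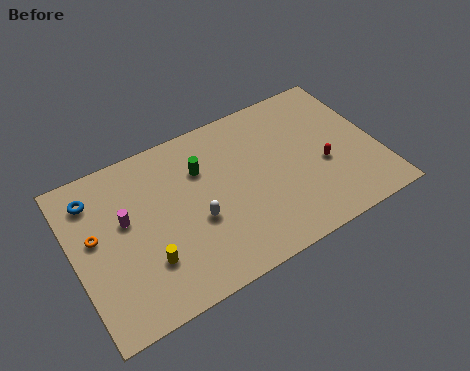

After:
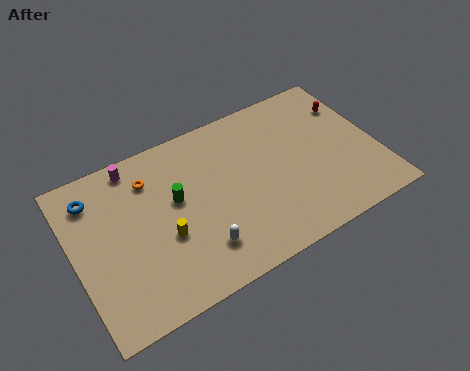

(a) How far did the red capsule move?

3.8

The red capsule moved from about (13.8, 4.1) to (15.9, 7.3), a distance of √(2.1² + 3.2²) ≈ 3.8.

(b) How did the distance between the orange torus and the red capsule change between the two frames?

-1.3

They were about 12.7 units apart before and 11.4 after — 1.3 units closer together.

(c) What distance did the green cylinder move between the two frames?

2.0

The green cylinder moved from about (7.3, 7.0) to (5.7, 5.8), a distance of √(1.6² + 1.2²) ≈ 2.0.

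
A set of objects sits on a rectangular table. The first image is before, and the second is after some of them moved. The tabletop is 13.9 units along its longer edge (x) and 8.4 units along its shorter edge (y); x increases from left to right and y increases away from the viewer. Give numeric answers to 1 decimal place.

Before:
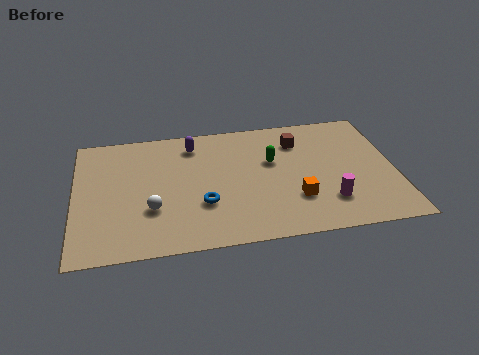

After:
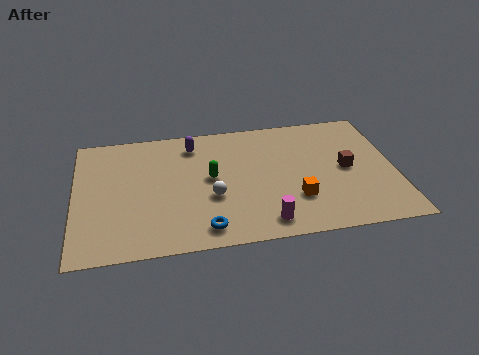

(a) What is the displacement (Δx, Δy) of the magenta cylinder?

(-2.8, -0.9)

The magenta cylinder started near (10.9, 2.1) and ended near (8.1, 1.2).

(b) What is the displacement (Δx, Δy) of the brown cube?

(2.0, -2.2)

The brown cube was at about (9.8, 6.4) and moved to about (11.8, 4.2).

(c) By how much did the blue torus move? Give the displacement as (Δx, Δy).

(0.0, -1.6)

From the two frames, the blue torus sits at roughly (5.5, 2.8) before and (5.5, 1.2) after.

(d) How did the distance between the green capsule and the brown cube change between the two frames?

+4.2

They were about 1.7 units apart before and 5.9 after — 4.2 units further apart.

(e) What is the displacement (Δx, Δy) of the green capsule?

(-2.7, -0.7)

The green capsule started near (8.6, 5.2) and ended near (5.9, 4.5).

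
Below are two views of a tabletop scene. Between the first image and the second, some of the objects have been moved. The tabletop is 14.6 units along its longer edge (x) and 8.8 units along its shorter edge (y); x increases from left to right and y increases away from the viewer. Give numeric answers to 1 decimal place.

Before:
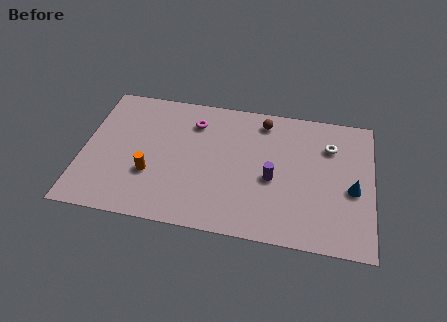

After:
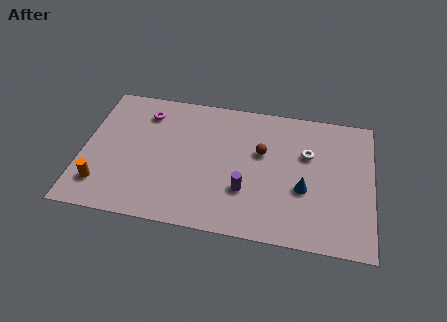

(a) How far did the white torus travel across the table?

1.3

The white torus moved from about (12.4, 6.4) to (11.3, 5.7), a distance of √(1.1² + 0.7²) ≈ 1.3.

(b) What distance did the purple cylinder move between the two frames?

1.6

From (9.6, 3.8) to (8.3, 2.8), the purple cylinder covered √(1.3² + 1.0²) ≈ 1.6 units.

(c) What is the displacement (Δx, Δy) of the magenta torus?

(-2.5, 0.2)

The magenta torus started near (5.5, 6.8) and ended near (3.0, 7.0).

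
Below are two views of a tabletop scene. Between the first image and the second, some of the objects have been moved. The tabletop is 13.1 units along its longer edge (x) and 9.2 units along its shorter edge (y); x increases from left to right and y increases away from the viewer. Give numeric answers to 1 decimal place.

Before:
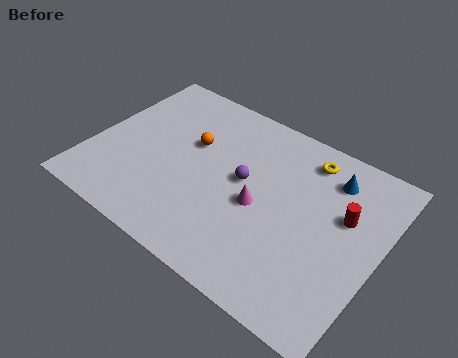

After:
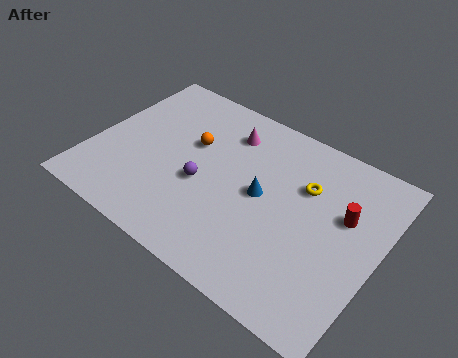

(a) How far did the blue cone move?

3.7

The blue cone was near (10.5, 7.3) before and (7.8, 4.7) after, so it travelled √(2.7² + 2.6²) ≈ 3.7 units.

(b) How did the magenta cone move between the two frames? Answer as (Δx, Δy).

(-2.1, 3.1)

From the two frames, the magenta cone sits at roughly (7.8, 4.1) before and (5.7, 7.2) after.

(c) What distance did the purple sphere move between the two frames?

2.1

The purple sphere was near (6.9, 5.0) before and (5.2, 3.8) after, so it travelled √(1.7² + 1.2²) ≈ 2.1 units.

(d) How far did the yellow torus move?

1.5

From (9.3, 7.7) to (9.5, 6.2), the yellow torus covered √(0.2² + 1.5²) ≈ 1.5 units.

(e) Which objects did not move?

the orange sphere and the red cylinder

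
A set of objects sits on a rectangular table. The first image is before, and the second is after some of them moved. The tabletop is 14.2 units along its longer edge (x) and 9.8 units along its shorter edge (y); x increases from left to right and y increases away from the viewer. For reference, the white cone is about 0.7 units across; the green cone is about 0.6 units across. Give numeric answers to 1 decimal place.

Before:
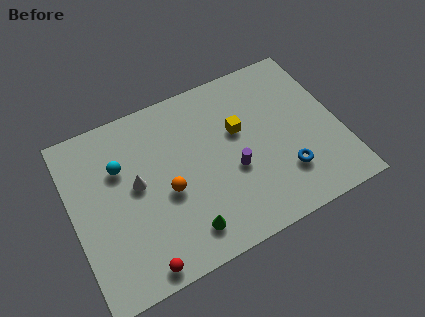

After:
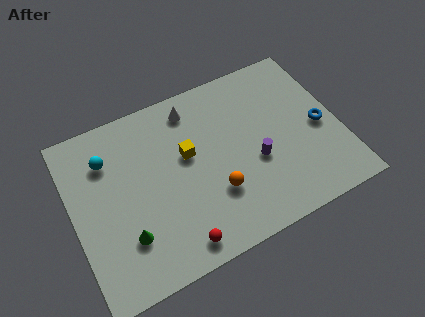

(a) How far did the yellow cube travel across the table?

2.8

The yellow cube moved from about (9.0, 6.0) to (6.2, 5.8), a distance of √(2.8² + 0.2²) ≈ 2.8.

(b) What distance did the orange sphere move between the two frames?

2.6

The orange sphere was near (4.9, 4.2) before and (7.3, 3.1) after, so it travelled √(2.4² + 1.1²) ≈ 2.6 units.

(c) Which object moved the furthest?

the white cone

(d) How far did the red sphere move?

2.0

From (3.0, 0.9) to (5.0, 1.2), the red sphere covered √(2.0² + 0.3²) ≈ 2.0 units.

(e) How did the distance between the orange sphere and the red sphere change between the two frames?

-0.8

The distance was about 3.8 in the first image and 3.0 in the second, so they moved 0.8 units closer together.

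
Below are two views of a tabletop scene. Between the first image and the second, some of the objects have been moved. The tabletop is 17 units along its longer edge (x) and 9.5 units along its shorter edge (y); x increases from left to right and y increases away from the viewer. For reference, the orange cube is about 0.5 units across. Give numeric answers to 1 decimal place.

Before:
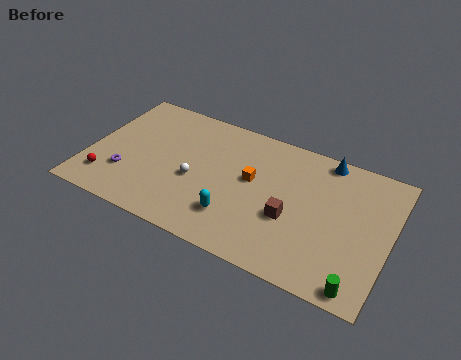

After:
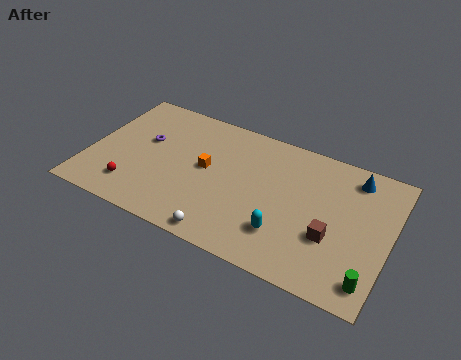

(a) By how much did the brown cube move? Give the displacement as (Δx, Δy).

(2.3, -0.3)

The brown cube was at about (11.6, 3.7) and moved to about (13.9, 3.4).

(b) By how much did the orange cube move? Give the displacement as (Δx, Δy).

(-2.6, -0.3)

From the two frames, the orange cube sits at roughly (9.2, 5.4) before and (6.6, 5.1) after.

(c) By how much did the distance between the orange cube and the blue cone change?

+3.6

Before: roughly 5.0 units apart; after: 8.6. That's 3.6 units further apart.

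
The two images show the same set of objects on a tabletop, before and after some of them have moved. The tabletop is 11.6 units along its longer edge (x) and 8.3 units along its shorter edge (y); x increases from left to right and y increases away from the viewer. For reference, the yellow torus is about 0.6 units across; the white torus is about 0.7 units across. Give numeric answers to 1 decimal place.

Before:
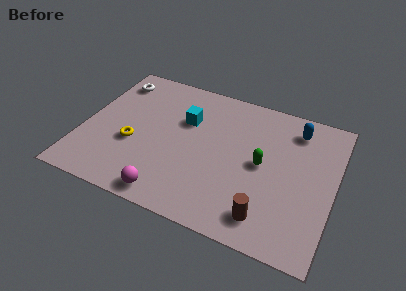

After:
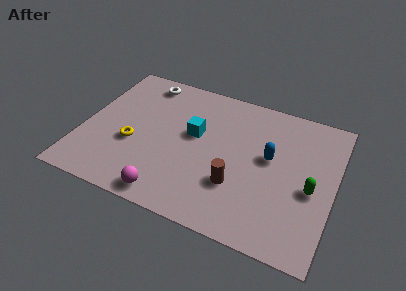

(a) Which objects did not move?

the magenta sphere and the yellow torus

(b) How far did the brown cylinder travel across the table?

1.9

From (8.8, 1.4) to (7.3, 2.6), the brown cylinder covered √(1.5² + 1.2²) ≈ 1.9 units.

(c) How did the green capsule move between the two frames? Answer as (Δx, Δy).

(2.3, -0.6)

From the two frames, the green capsule sits at roughly (8.3, 4.2) before and (10.6, 3.6) after.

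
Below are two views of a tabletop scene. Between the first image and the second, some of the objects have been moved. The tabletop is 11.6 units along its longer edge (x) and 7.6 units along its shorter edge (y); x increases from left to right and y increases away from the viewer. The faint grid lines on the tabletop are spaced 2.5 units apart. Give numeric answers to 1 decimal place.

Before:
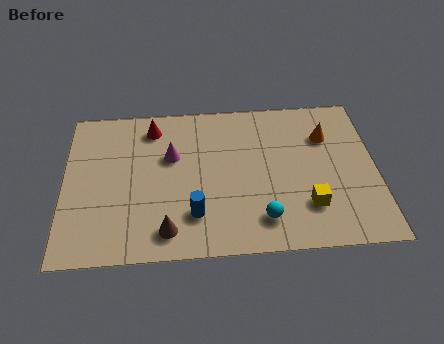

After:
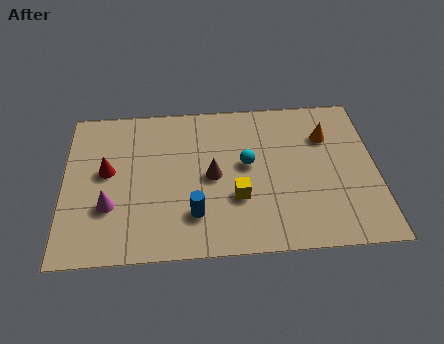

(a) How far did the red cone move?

2.7

From (3.3, 6.3) to (1.6, 4.2), the red cone covered √(1.7² + 2.1²) ≈ 2.7 units.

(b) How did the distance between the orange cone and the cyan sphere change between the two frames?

-1.4

The distance was about 4.6 in the first image and 3.2 in the second, so they moved 1.4 units closer together.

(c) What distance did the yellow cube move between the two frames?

2.7

From (9.0, 2.0) to (6.4, 2.6), the yellow cube covered √(2.6² + 0.6²) ≈ 2.7 units.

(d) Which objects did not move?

the orange cone and the blue cylinder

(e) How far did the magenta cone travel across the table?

3.3

The magenta cone was near (4.0, 4.8) before and (1.7, 2.5) after, so it travelled √(2.3² + 2.3²) ≈ 3.3 units.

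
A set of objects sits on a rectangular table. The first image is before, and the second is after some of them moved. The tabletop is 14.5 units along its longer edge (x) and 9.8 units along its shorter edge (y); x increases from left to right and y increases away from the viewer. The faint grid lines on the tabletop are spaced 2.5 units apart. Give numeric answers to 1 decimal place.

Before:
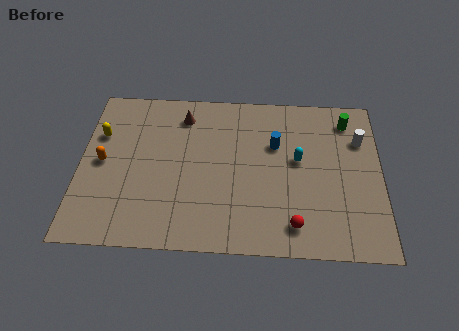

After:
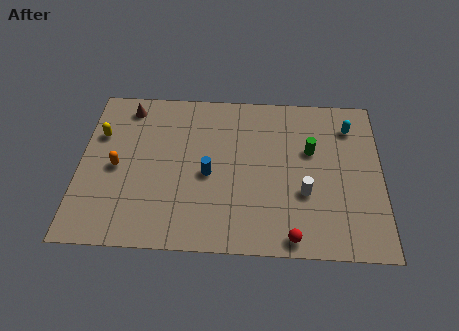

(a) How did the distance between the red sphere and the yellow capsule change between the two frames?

+0.3

The distance was about 10.6 in the first image and 10.9 in the second, so they moved 0.3 units further apart.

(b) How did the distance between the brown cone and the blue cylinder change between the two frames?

+0.9

The distance was about 4.8 in the first image and 5.7 in the second, so they moved 0.9 units further apart.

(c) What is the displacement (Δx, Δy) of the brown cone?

(-2.7, 0.4)

The brown cone was at about (4.9, 8.0) and moved to about (2.2, 8.4).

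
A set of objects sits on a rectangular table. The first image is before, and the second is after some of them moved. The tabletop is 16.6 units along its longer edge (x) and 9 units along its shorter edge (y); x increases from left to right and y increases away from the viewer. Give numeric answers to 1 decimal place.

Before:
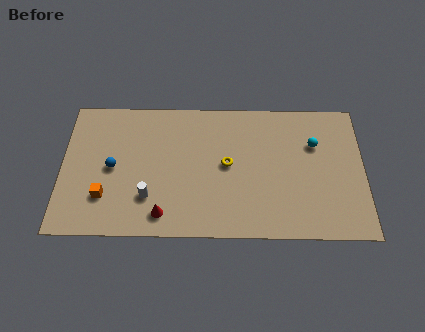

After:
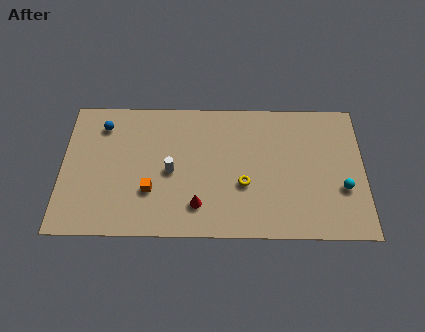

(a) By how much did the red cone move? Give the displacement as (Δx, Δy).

(1.9, 0.6)

The red cone started near (5.6, 1.4) and ended near (7.5, 2.0).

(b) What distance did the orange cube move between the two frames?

2.5

The orange cube moved from about (2.4, 2.5) to (4.9, 2.9), a distance of √(2.5² + 0.4²) ≈ 2.5.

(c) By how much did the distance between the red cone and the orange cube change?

-0.6

They were about 3.4 units apart before and 2.8 after — 0.6 units closer together.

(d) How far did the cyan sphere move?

3.3

From (13.9, 6.1) to (15.4, 3.2), the cyan sphere covered √(1.5² + 2.9²) ≈ 3.3 units.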